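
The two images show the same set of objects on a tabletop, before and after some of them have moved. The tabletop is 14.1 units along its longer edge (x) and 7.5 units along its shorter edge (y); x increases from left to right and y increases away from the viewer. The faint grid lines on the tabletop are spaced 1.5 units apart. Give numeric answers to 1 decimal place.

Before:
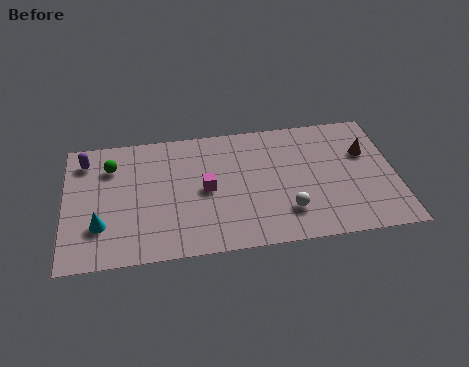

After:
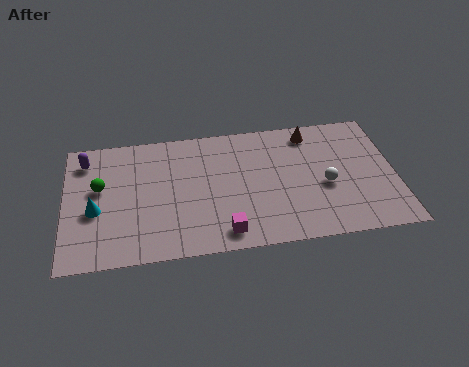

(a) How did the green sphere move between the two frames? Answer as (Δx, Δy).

(-0.5, -1.2)

From the two frames, the green sphere sits at roughly (2.0, 5.6) before and (1.5, 4.4) after.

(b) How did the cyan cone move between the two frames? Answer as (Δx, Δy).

(-0.2, 0.9)

The cyan cone was at about (1.5, 2.2) and moved to about (1.3, 3.1).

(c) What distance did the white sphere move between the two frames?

2.1

The white sphere was near (9.4, 1.9) before and (11.1, 3.2) after, so it travelled √(1.7² + 1.3²) ≈ 2.1 units.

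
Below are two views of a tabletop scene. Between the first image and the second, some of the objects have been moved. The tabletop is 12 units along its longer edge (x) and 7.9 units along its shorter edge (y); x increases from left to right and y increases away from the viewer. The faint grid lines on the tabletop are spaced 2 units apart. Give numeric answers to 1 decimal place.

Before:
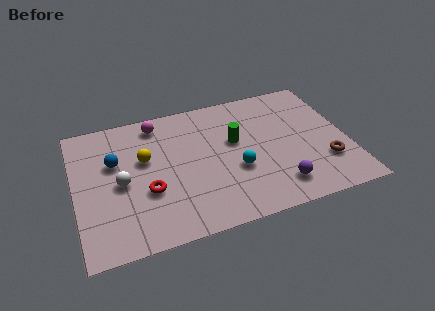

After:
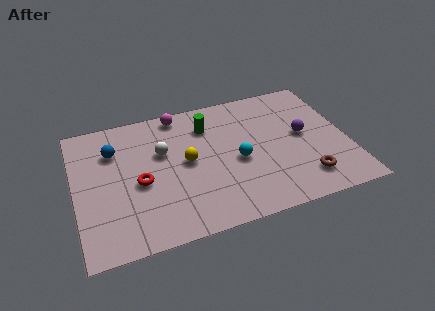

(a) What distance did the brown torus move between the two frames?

1.2

From (10.9, 2.3) to (9.9, 1.6), the brown torus covered √(1.0² + 0.7²) ≈ 1.2 units.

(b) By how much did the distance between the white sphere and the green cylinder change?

-2.9

Before: roughly 5.2 units apart; after: 2.3. That's 2.9 units closer together.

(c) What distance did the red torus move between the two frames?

0.7

From (3.1, 2.9) to (2.8, 3.5), the red torus covered √(0.3² + 0.6²) ≈ 0.7 units.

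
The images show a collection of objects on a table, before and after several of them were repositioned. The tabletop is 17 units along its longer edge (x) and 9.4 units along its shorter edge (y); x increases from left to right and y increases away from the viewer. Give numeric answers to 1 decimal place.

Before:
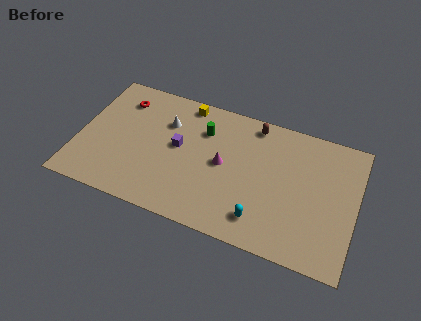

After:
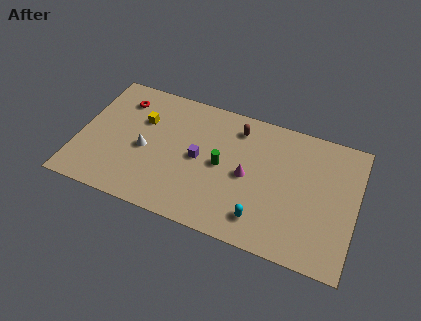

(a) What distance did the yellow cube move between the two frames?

3.3

The yellow cube moved from about (6.2, 8.4) to (3.7, 6.3), a distance of √(2.5² + 2.1²) ≈ 3.3.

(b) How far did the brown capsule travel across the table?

1.2

The brown capsule was near (10.5, 8.3) before and (9.5, 7.7) after, so it travelled √(1.0² + 0.6²) ≈ 1.2 units.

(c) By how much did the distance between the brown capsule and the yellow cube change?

+1.7

Before: roughly 4.3 units apart; after: 6.0. That's 1.7 units further apart.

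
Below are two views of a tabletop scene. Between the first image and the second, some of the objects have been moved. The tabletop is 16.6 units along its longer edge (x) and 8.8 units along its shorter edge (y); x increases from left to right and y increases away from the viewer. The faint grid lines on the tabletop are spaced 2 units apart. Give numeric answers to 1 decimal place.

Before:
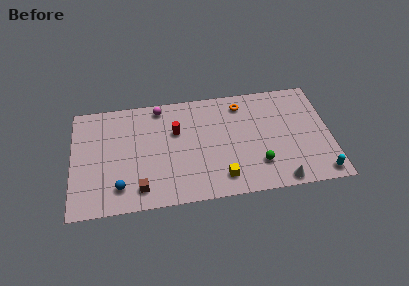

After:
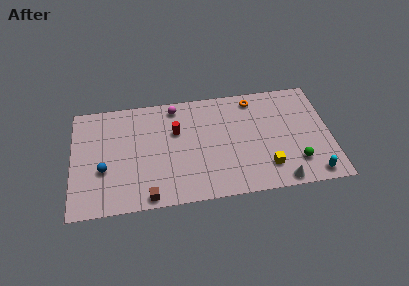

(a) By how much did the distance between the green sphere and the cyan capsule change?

-2.6

Before: roughly 4.1 units apart; after: 1.5. That's 2.6 units closer together.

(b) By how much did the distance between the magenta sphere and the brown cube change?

+0.7

The distance was about 6.5 in the first image and 7.2 in the second, so they moved 0.7 units further apart.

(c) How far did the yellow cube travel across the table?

2.9

The yellow cube was near (9.5, 1.6) before and (12.4, 2.0) after, so it travelled √(2.9² + 0.4²) ≈ 2.9 units.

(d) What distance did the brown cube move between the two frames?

0.9

The brown cube moved from about (4.3, 1.5) to (4.8, 0.8), a distance of √(0.5² + 0.7²) ≈ 0.9.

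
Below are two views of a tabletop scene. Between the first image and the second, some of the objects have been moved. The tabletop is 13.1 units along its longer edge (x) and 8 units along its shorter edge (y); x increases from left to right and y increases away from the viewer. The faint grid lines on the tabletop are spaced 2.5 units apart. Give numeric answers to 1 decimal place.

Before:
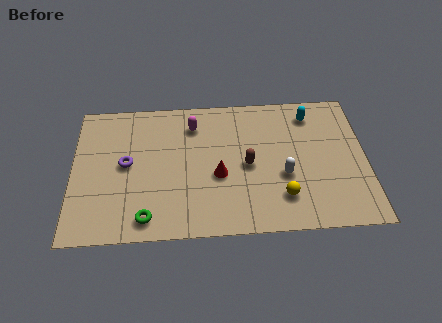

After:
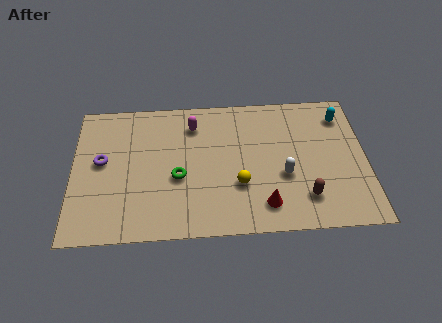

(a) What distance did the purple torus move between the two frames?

1.1

The purple torus moved from about (2.4, 4.2) to (1.3, 4.4), a distance of √(1.1² + 0.2²) ≈ 1.1.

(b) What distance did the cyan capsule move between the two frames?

1.4

From (10.7, 6.6) to (12.1, 6.4), the cyan capsule covered √(1.4² + 0.2²) ≈ 1.4 units.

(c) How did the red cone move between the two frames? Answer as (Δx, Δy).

(2.0, -1.8)

The red cone started near (6.5, 3.3) and ended near (8.5, 1.5).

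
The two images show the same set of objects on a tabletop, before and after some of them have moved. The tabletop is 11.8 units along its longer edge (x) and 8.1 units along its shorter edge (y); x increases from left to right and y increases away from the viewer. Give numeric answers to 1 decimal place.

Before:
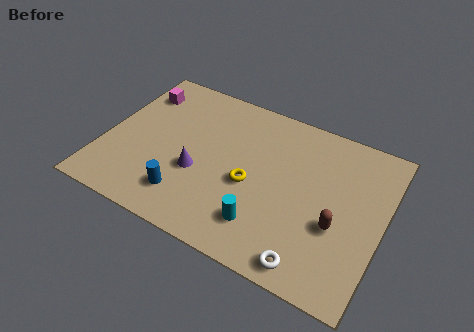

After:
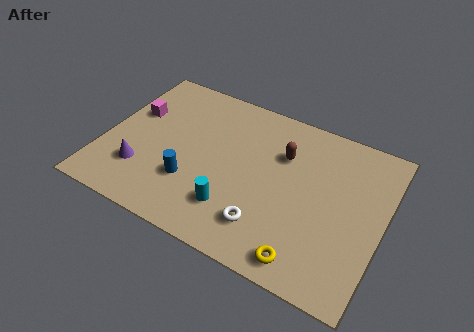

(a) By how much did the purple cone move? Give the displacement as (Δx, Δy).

(-2.3, -0.9)

The purple cone was at about (4.1, 3.1) and moved to about (1.8, 2.2).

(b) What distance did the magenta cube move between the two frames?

1.2

The magenta cube moved from about (1.0, 6.3) to (1.0, 5.1), a distance of √(0.0² + 1.2²) ≈ 1.2.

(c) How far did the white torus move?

2.2

The white torus was near (9.2, 0.9) before and (7.2, 1.8) after, so it travelled √(2.0² + 0.9²) ≈ 2.2 units.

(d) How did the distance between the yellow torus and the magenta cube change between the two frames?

+3.0

They were about 6.0 units apart before and 9.0 after — 3.0 units further apart.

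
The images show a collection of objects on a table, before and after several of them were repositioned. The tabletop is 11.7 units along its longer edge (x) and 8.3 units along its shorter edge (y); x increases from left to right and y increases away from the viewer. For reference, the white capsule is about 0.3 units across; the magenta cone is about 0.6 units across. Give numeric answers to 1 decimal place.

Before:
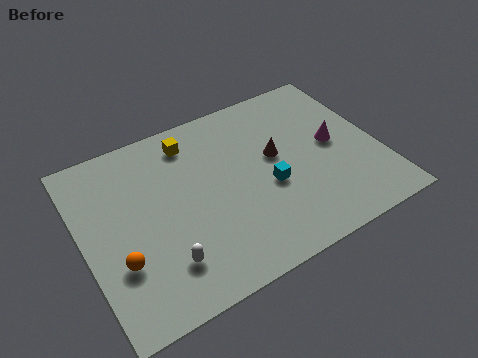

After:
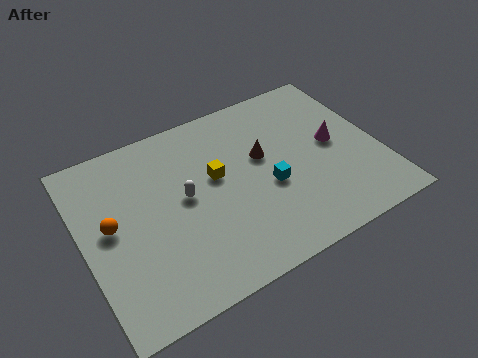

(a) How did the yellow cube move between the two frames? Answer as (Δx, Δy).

(0.7, -2.1)

From the two frames, the yellow cube sits at roughly (4.6, 6.9) before and (5.3, 4.8) after.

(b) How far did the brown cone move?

0.5

The brown cone moved from about (7.7, 4.7) to (7.2, 4.9), a distance of √(0.5² + 0.2²) ≈ 0.5.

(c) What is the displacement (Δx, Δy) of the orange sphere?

(-0.1, 1.7)

From the two frames, the orange sphere sits at roughly (1.2, 2.7) before and (1.1, 4.4) after.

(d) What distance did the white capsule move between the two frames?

2.8

The white capsule was near (2.8, 1.9) before and (4.0, 4.4) after, so it travelled √(1.2² + 2.5²) ≈ 2.8 units.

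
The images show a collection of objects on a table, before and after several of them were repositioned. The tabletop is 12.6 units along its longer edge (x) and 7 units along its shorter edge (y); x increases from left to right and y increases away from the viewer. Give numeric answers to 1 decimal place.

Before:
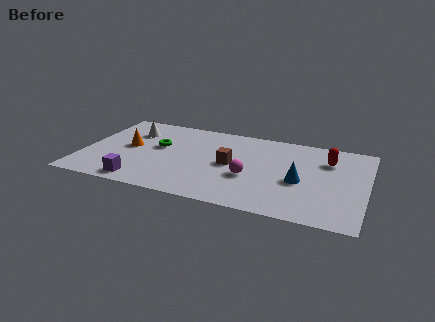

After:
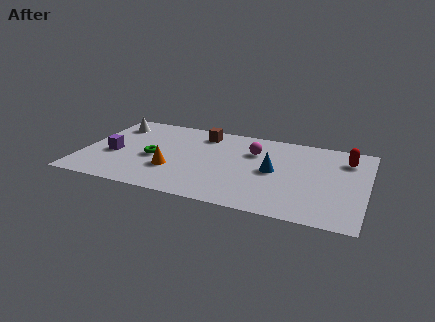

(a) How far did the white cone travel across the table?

1.0

From (2.0, 5.1) to (1.1, 5.5), the white cone covered √(0.9² + 0.4²) ≈ 1.0 units.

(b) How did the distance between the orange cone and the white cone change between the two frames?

+3.0

Before: roughly 1.4 units apart; after: 4.4. That's 3.0 units further apart.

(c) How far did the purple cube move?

2.4

The purple cube moved from about (2.8, 0.9) to (1.4, 2.9), a distance of √(1.4² + 2.0²) ≈ 2.4.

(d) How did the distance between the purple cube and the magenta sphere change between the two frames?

+1.4

They were about 5.0 units apart before and 6.4 after — 1.4 units further apart.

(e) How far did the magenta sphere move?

2.2

From (7.5, 2.7) to (7.5, 4.9), the magenta sphere covered √(0.0² + 2.2²) ≈ 2.2 units.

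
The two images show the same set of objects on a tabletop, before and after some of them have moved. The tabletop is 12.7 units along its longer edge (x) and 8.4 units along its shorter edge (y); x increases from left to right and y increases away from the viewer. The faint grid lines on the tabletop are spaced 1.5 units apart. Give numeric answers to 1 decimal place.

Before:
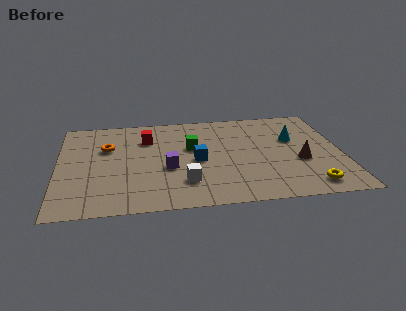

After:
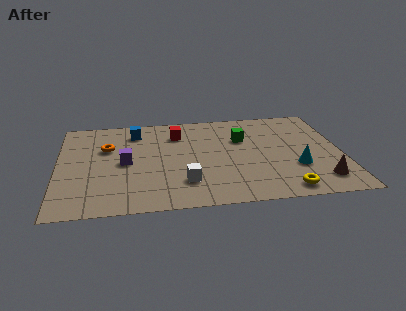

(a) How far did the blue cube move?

4.0

From (6.2, 3.9) to (3.5, 6.8), the blue cube covered √(2.7² + 2.9²) ≈ 4.0 units.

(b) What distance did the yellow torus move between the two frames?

1.1

The yellow torus moved from about (11.1, 1.2) to (10.0, 1.0), a distance of √(1.1² + 0.2²) ≈ 1.1.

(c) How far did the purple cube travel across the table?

2.0

From (4.9, 3.4) to (3.0, 4.1), the purple cube covered √(1.9² + 0.7²) ≈ 2.0 units.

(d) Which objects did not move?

the orange torus and the white cube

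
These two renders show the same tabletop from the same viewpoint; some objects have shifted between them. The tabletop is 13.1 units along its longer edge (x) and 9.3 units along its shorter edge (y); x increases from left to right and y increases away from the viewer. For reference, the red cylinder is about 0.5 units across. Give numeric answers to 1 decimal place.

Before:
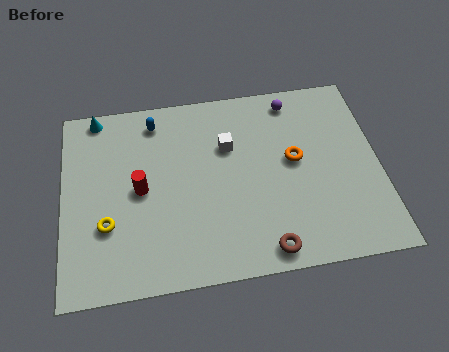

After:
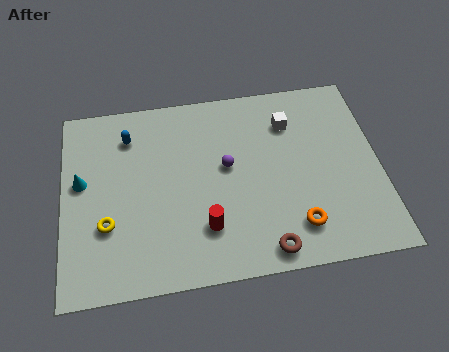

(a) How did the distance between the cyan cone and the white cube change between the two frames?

+3.0

They were about 5.9 units apart before and 8.9 after — 3.0 units further apart.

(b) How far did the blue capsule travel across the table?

1.3

From (3.9, 7.9) to (2.8, 7.3), the blue capsule covered √(1.1² + 0.6²) ≈ 1.3 units.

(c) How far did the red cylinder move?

3.4

The red cylinder moved from about (3.2, 4.6) to (5.8, 2.4), a distance of √(2.6² + 2.2²) ≈ 3.4.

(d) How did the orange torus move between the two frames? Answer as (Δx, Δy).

(-0.1, -3.2)

The orange torus started near (9.6, 5.1) and ended near (9.5, 1.9).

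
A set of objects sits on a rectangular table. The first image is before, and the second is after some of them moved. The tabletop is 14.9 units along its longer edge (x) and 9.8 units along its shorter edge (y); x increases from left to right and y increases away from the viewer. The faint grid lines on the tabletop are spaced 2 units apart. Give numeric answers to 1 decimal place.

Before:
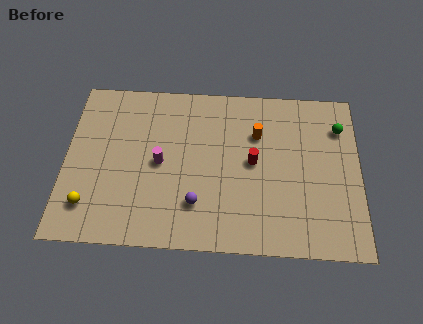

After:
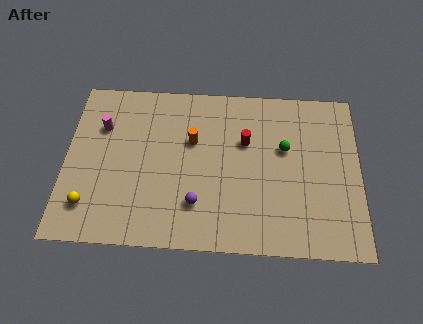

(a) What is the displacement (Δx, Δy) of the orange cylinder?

(-3.3, -0.6)

The orange cylinder was at about (9.7, 6.8) and moved to about (6.4, 6.2).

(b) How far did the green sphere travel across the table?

3.1

From (13.9, 7.4) to (11.1, 6.0), the green sphere covered √(2.8² + 1.4²) ≈ 3.1 units.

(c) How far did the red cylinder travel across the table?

1.3

The red cylinder moved from about (9.5, 5.1) to (9.1, 6.3), a distance of √(0.4² + 1.2²) ≈ 1.3.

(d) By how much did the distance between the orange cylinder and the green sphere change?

+0.5

Before: roughly 4.2 units apart; after: 4.7. That's 0.5 units further apart.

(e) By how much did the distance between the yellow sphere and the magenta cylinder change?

+0.3

The distance was about 4.4 in the first image and 4.7 in the second, so they moved 0.3 units further apart.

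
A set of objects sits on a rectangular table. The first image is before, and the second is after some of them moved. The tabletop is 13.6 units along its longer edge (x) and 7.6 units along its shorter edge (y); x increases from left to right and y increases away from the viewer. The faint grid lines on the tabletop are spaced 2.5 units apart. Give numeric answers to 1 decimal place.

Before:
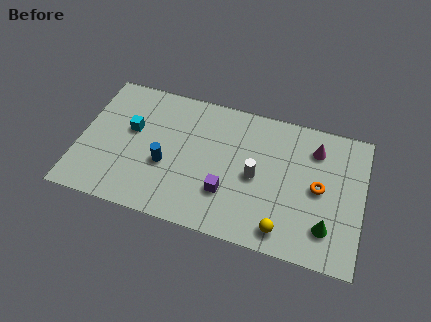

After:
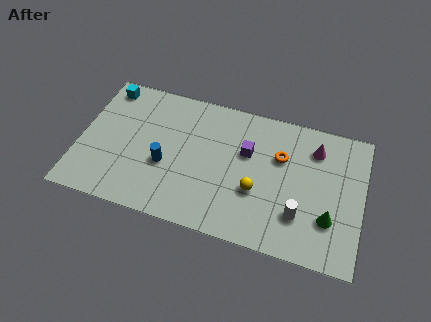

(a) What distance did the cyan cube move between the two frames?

2.5

The cyan cube was near (2.4, 4.5) before and (1.0, 6.6) after, so it travelled √(1.4² + 2.1²) ≈ 2.5 units.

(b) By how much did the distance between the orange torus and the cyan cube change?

-0.4

Before: roughly 9.1 units apart; after: 8.7. That's 0.4 units closer together.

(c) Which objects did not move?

the blue cylinder and the magenta cone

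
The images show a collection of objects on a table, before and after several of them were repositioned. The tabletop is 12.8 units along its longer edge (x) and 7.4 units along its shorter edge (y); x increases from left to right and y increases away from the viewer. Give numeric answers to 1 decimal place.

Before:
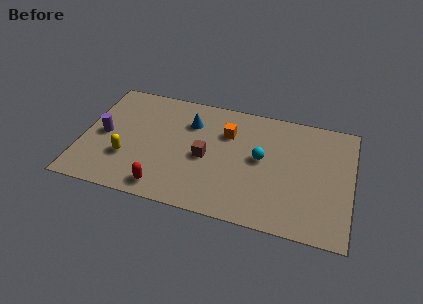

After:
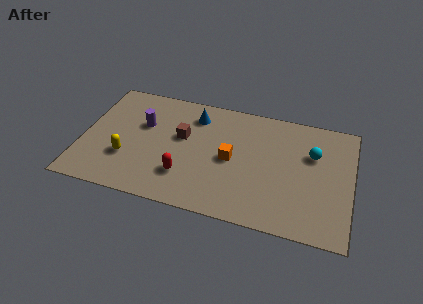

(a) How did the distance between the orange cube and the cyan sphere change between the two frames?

+1.9

They were about 2.1 units apart before and 4.0 after — 1.9 units further apart.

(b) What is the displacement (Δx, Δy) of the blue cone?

(0.2, 0.5)

The blue cone started near (5.0, 5.4) and ended near (5.2, 5.9).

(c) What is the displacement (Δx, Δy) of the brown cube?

(-1.2, 1.0)

From the two frames, the brown cube sits at roughly (5.9, 3.4) before and (4.7, 4.4) after.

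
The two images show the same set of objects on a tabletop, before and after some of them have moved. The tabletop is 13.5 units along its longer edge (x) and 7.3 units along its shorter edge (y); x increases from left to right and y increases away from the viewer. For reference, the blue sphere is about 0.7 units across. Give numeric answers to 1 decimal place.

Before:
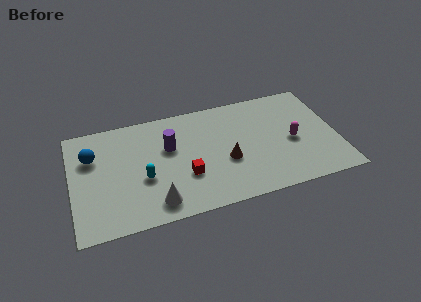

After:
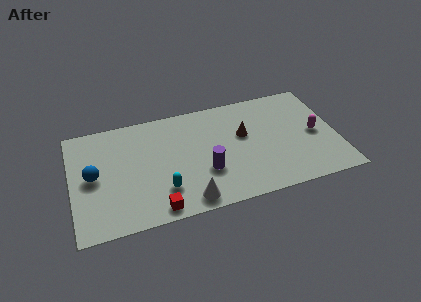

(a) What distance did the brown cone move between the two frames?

1.8

From (7.8, 2.9) to (8.8, 4.4), the brown cone covered √(1.0² + 1.5²) ≈ 1.8 units.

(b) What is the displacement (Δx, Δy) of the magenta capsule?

(1.2, 0.2)

The magenta capsule was at about (11.2, 3.3) and moved to about (12.4, 3.5).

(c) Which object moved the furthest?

the purple cylinder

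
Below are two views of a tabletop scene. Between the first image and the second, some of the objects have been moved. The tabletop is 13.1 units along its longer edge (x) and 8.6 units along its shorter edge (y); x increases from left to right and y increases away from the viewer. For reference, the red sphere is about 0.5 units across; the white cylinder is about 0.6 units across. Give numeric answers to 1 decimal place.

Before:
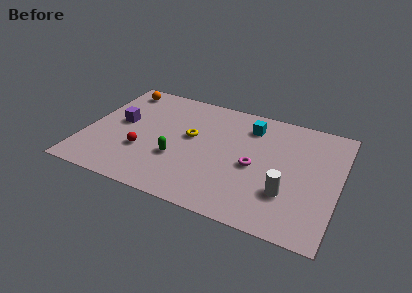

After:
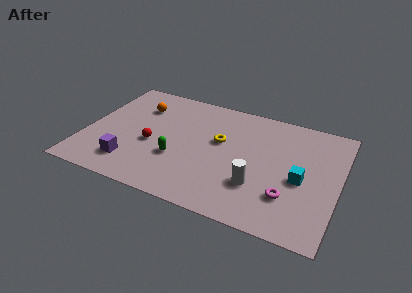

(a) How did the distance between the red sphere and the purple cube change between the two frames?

-0.3

They were about 2.3 units apart before and 2.0 after — 0.3 units closer together.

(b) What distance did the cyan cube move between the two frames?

4.2

The cyan cube was near (8.3, 6.8) before and (11.2, 3.8) after, so it travelled √(2.9² + 3.0²) ≈ 4.2 units.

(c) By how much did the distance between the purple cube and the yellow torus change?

+1.7

Before: roughly 3.7 units apart; after: 5.4. That's 1.7 units further apart.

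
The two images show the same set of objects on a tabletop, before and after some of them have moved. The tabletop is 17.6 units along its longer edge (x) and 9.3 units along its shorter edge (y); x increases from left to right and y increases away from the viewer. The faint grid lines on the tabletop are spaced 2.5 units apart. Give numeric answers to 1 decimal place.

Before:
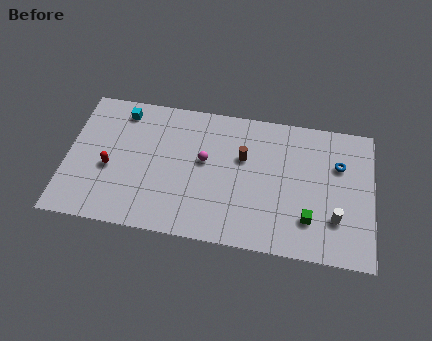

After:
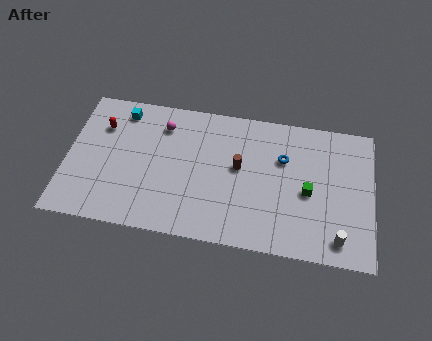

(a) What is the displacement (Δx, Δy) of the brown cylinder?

(-0.2, -0.7)

The brown cylinder was at about (10.1, 5.9) and moved to about (9.9, 5.2).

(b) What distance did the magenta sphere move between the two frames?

3.2

The magenta sphere moved from about (7.9, 5.3) to (5.4, 7.3), a distance of √(2.5² + 2.0²) ≈ 3.2.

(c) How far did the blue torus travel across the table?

3.2

The blue torus moved from about (15.6, 6.3) to (12.4, 6.2), a distance of √(3.2² + 0.1²) ≈ 3.2.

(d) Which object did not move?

the cyan cube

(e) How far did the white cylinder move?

1.3

The white cylinder was near (15.5, 2.7) before and (15.7, 1.4) after, so it travelled √(0.2² + 1.3²) ≈ 1.3 units.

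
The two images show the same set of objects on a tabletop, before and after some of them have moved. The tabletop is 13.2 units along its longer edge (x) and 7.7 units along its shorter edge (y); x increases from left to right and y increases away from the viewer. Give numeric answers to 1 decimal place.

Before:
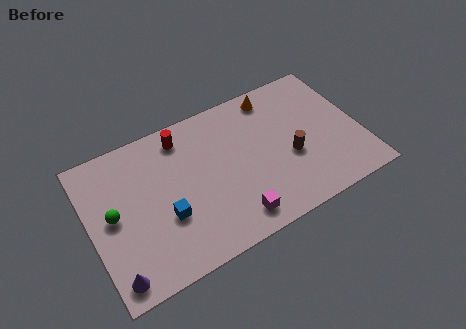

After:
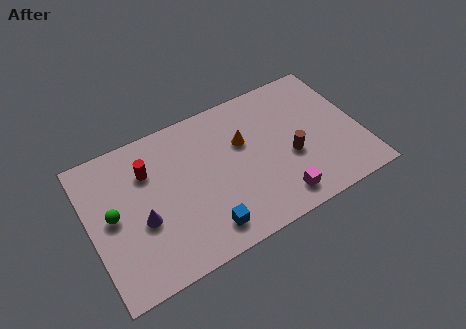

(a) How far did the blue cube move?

2.3

The blue cube moved from about (3.5, 2.8) to (5.2, 1.3), a distance of √(1.7² + 1.5²) ≈ 2.3.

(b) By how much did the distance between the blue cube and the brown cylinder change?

-1.4

They were about 6.2 units apart before and 4.8 after — 1.4 units closer together.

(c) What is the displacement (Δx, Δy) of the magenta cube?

(2.2, 0.0)

The magenta cube started near (6.6, 1.2) and ended near (8.8, 1.2).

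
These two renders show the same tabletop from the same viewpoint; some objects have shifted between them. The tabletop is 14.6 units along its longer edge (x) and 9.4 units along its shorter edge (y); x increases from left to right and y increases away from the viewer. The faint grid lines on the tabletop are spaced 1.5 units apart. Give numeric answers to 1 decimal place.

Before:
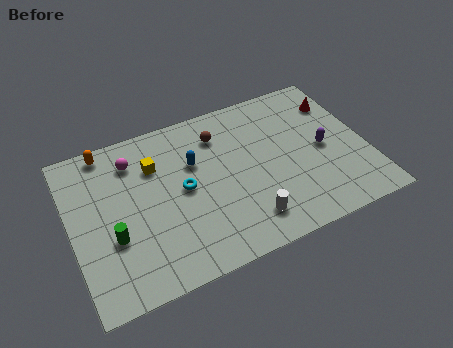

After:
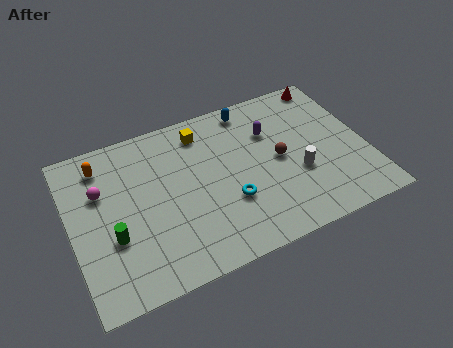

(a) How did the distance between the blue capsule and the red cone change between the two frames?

-3.4

They were about 7.5 units apart before and 4.1 after — 3.4 units closer together.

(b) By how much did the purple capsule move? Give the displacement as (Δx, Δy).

(-2.4, 2.0)

The purple capsule started near (12.5, 4.5) and ended near (10.1, 6.5).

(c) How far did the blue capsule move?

3.8

From (6.2, 6.1) to (9.3, 8.3), the blue capsule covered √(3.1² + 2.2²) ≈ 3.8 units.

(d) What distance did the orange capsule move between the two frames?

0.9

The orange capsule was near (2.1, 8.5) before and (1.8, 7.7) after, so it travelled √(0.3² + 0.8²) ≈ 0.9 units.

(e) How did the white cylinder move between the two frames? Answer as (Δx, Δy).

(2.8, 1.7)

The white cylinder was at about (8.3, 1.8) and moved to about (11.1, 3.5).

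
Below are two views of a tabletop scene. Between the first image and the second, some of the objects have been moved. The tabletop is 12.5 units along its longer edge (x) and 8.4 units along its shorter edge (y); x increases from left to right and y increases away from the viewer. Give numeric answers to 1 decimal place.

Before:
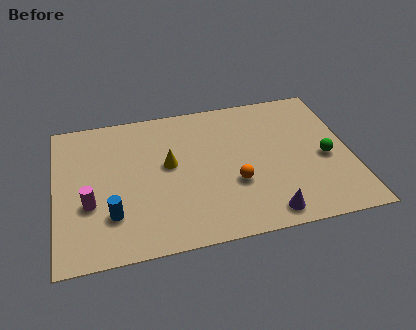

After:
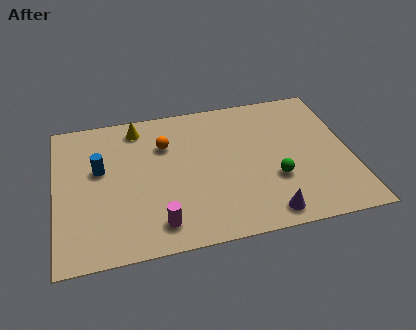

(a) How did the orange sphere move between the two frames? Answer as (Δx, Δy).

(-2.8, 2.9)

The orange sphere was at about (7.5, 3.0) and moved to about (4.7, 5.9).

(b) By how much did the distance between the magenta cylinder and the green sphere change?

-4.8

Before: roughly 10.0 units apart; after: 5.2. That's 4.8 units closer together.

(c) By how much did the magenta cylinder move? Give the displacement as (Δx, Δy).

(2.8, -1.7)

From the two frames, the magenta cylinder sits at roughly (1.4, 3.1) before and (4.2, 1.4) after.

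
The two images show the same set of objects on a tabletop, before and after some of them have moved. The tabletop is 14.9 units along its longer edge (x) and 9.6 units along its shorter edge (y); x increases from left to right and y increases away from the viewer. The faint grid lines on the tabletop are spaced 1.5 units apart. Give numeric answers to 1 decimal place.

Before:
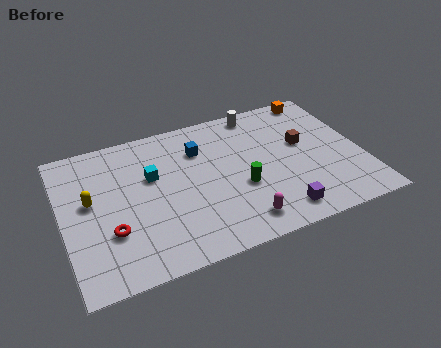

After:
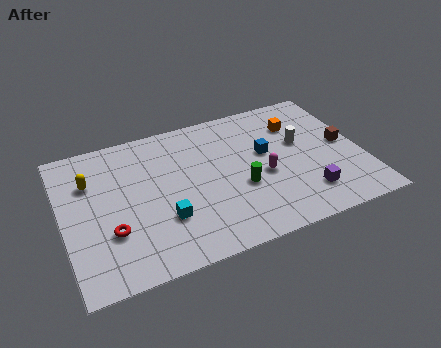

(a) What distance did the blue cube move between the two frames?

3.5

From (7.0, 7.0) to (10.2, 5.6), the blue cube covered √(3.2² + 1.4²) ≈ 3.5 units.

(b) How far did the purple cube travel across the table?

1.7

The purple cube moved from about (10.3, 1.4) to (11.8, 2.1), a distance of √(1.5² + 0.7²) ≈ 1.7.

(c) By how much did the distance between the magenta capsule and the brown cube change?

-1.2

They were about 5.5 units apart before and 4.3 after — 1.2 units closer together.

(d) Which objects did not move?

the red torus and the green cylinder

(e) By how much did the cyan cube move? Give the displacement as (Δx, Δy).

(0.3, -3.0)

From the two frames, the cyan cube sits at roughly (4.5, 6.0) before and (4.8, 3.0) after.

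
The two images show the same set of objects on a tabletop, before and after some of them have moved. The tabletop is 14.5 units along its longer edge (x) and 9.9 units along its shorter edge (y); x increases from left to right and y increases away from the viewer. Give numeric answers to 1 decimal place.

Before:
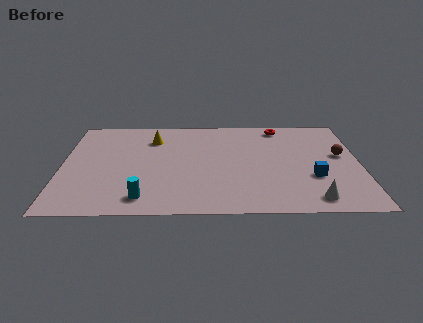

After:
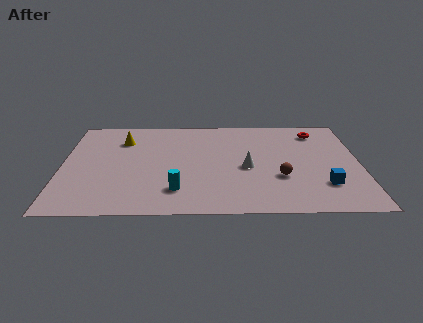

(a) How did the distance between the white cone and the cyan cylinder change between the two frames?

-4.1

They were about 8.1 units apart before and 4.0 after — 4.1 units closer together.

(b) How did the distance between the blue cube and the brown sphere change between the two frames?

-0.4

The distance was about 2.6 in the first image and 2.2 in the second, so they moved 0.4 units closer together.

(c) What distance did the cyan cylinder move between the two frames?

1.7

From (4.0, 1.5) to (5.6, 2.2), the cyan cylinder covered √(1.6² + 0.7²) ≈ 1.7 units.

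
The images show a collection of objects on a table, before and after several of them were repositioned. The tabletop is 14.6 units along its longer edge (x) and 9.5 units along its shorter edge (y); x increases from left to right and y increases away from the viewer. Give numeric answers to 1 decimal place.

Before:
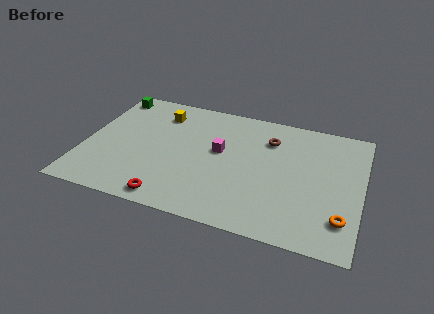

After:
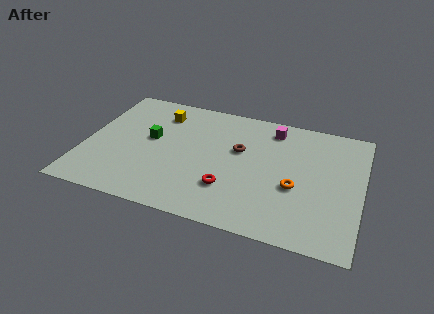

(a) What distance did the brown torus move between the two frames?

2.0

From (9.6, 7.1) to (8.1, 5.8), the brown torus covered √(1.5² + 1.3²) ≈ 2.0 units.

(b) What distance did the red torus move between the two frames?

3.4

The red torus was near (4.9, 1.0) before and (7.8, 2.7) after, so it travelled √(2.9² + 1.7²) ≈ 3.4 units.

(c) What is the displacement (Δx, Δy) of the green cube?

(2.5, -3.0)

The green cube started near (0.9, 8.3) and ended near (3.4, 5.3).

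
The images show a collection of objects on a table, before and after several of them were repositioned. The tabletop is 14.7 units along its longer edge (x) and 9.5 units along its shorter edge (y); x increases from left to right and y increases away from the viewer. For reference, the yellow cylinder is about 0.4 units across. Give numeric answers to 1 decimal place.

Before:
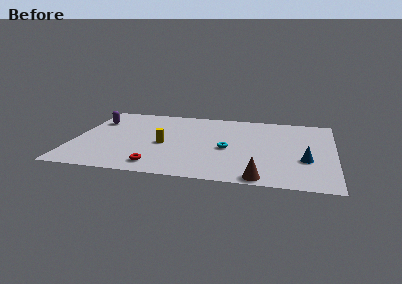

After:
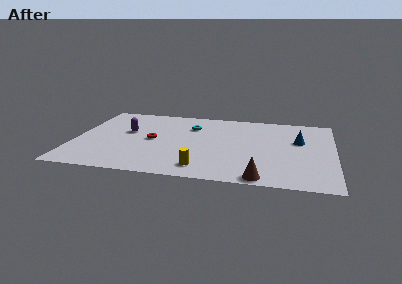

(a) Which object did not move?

the brown cone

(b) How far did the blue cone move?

2.5

The blue cone moved from about (13.1, 3.4) to (12.7, 5.9), a distance of √(0.4² + 2.5²) ≈ 2.5.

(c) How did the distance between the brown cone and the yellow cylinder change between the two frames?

-3.2

Before: roughly 6.6 units apart; after: 3.4. That's 3.2 units closer together.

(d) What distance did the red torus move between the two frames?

3.3

The red torus was near (4.9, 1.4) before and (4.4, 4.7) after, so it travelled √(0.5² + 3.3²) ≈ 3.3 units.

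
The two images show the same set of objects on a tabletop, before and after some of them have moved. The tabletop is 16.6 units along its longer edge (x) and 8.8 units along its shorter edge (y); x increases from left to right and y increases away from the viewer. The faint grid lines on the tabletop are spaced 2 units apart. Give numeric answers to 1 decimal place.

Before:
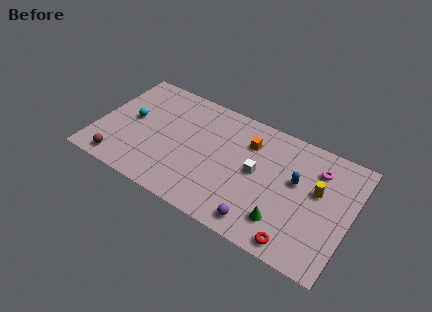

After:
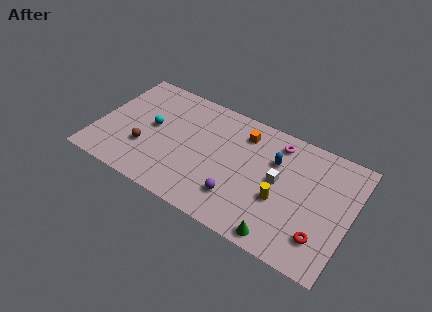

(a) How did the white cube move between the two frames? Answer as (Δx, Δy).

(1.4, 0.1)

From the two frames, the white cube sits at roughly (10.5, 4.6) before and (11.9, 4.7) after.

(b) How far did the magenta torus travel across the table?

2.8

The magenta torus moved from about (14.2, 6.7) to (11.5, 7.4), a distance of √(2.7² + 0.7²) ≈ 2.8.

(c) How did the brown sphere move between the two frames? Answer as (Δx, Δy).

(1.4, 1.8)

The brown sphere started near (1.9, 1.1) and ended near (3.3, 2.9).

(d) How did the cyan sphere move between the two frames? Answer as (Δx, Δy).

(1.4, 0.0)

The cyan sphere was at about (2.1, 4.7) and moved to about (3.5, 4.7).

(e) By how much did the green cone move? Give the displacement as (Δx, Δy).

(0.0, -1.1)

The green cone started near (12.6, 2.0) and ended near (12.6, 0.9).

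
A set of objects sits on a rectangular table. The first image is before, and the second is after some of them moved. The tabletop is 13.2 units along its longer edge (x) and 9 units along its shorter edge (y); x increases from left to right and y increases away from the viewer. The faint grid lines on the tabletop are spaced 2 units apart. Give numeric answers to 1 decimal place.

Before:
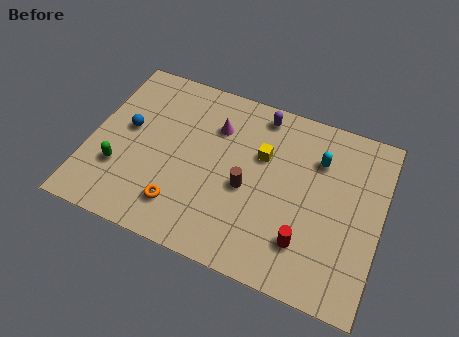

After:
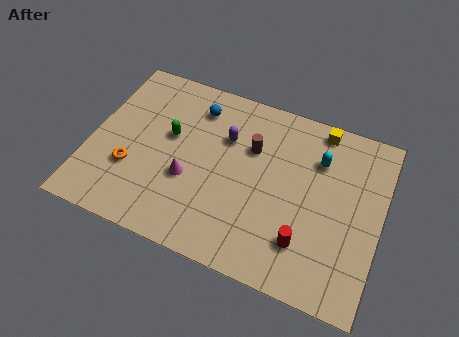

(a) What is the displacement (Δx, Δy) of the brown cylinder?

(0.0, 2.1)

The brown cylinder started near (7.2, 3.9) and ended near (7.2, 6.0).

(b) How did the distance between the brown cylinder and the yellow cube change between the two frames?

+1.6

The distance was about 2.0 in the first image and 3.6 in the second, so they moved 1.6 units further apart.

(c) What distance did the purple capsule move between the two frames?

2.3

The purple capsule was near (7.4, 7.9) before and (6.0, 6.1) after, so it travelled √(1.4² + 1.8²) ≈ 2.3 units.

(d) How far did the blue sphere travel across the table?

3.6

From (1.6, 5.0) to (4.5, 7.2), the blue sphere covered √(2.9² + 2.2²) ≈ 3.6 units.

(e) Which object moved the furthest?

the blue sphere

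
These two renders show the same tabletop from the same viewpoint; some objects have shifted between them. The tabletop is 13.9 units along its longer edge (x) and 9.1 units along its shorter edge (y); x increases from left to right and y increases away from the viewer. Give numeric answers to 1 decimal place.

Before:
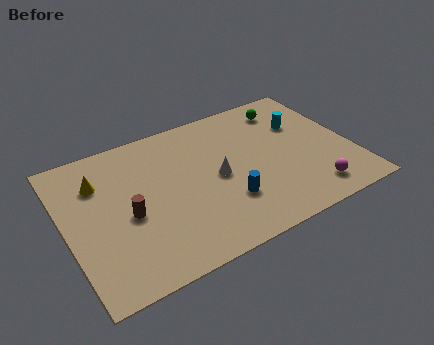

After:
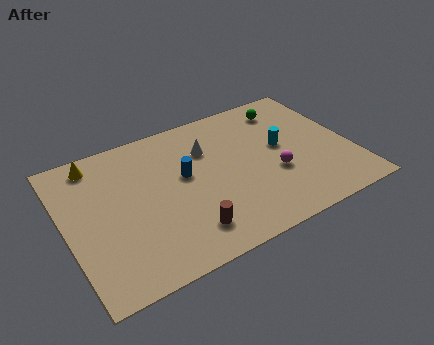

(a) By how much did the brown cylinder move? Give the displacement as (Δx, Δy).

(2.5, -2.2)

The brown cylinder started near (2.9, 4.0) and ended near (5.4, 1.8).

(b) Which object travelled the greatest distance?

the brown cylinder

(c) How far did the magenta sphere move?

2.4

The magenta sphere was near (11.5, 1.5) before and (10.0, 3.4) after, so it travelled √(1.5² + 1.9²) ≈ 2.4 units.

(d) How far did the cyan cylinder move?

1.6

The cyan cylinder moved from about (11.8, 6.1) to (10.6, 5.0), a distance of √(1.2² + 1.1²) ≈ 1.6.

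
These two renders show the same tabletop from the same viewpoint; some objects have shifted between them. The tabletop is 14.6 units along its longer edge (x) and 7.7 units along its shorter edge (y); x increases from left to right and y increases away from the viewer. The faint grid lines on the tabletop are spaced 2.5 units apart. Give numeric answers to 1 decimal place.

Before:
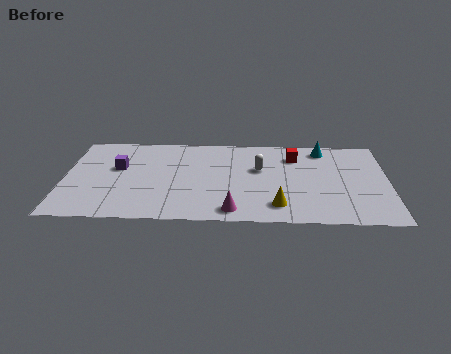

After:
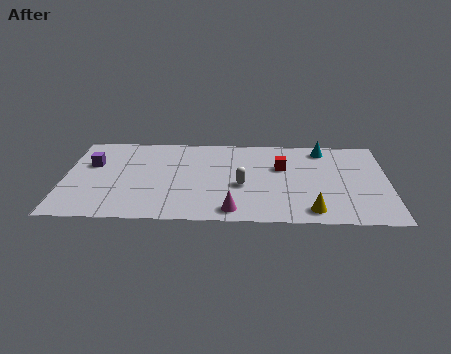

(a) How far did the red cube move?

1.2

The red cube moved from about (10.4, 5.9) to (9.8, 4.9), a distance of √(0.6² + 1.0²) ≈ 1.2.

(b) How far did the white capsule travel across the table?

1.7

From (8.8, 4.7) to (8.0, 3.2), the white capsule covered √(0.8² + 1.5²) ≈ 1.7 units.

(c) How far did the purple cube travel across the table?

1.2

The purple cube moved from about (2.4, 4.6) to (1.2, 4.9), a distance of √(1.2² + 0.3²) ≈ 1.2.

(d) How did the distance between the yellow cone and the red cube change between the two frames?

-0.5

They were about 4.5 units apart before and 4.0 after — 0.5 units closer together.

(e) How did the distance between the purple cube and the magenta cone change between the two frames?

+1.2

Before: roughly 6.3 units apart; after: 7.5. That's 1.2 units further apart.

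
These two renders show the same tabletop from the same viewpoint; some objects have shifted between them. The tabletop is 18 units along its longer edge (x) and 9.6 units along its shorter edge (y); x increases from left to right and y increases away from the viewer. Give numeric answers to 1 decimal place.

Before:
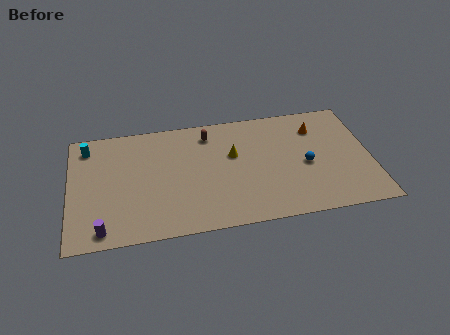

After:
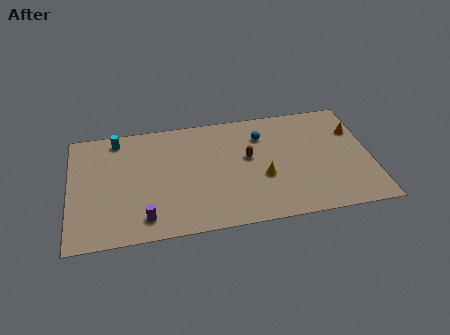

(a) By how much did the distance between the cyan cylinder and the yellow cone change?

+0.9

Before: roughly 8.9 units apart; after: 9.8. That's 0.9 units further apart.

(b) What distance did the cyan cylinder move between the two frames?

1.8

From (1.1, 8.0) to (2.9, 8.4), the cyan cylinder covered √(1.8² + 0.4²) ≈ 1.8 units.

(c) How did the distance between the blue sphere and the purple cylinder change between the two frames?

-3.5

The distance was about 12.6 in the first image and 9.1 in the second, so they moved 3.5 units closer together.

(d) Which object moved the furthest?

the blue sphere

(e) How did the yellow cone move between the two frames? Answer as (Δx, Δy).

(1.7, -2.2)

From the two frames, the yellow cone sits at roughly (9.8, 5.9) before and (11.5, 3.7) after.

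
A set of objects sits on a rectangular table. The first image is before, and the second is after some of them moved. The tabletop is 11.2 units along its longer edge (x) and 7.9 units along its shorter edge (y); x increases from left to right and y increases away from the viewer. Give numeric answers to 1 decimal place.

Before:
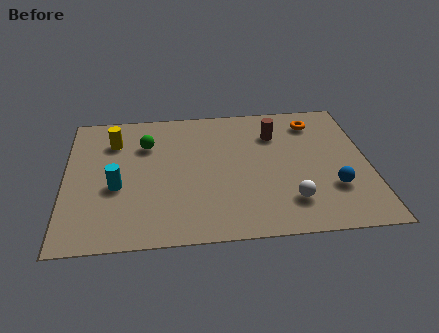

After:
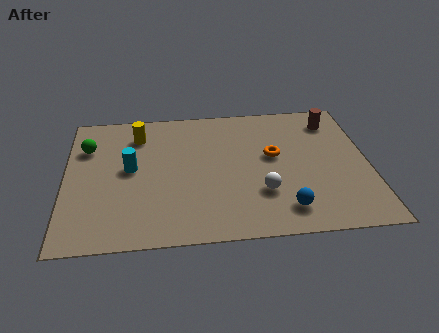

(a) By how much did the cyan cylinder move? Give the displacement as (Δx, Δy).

(0.5, 1.0)

The cyan cylinder started near (1.9, 3.2) and ended near (2.4, 4.2).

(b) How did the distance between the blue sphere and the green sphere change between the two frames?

+0.8

They were about 7.5 units apart before and 8.3 after — 0.8 units further apart.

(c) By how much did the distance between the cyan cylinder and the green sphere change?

-0.5

They were about 2.6 units apart before and 2.1 after — 0.5 units closer together.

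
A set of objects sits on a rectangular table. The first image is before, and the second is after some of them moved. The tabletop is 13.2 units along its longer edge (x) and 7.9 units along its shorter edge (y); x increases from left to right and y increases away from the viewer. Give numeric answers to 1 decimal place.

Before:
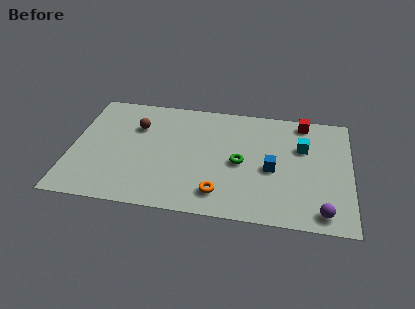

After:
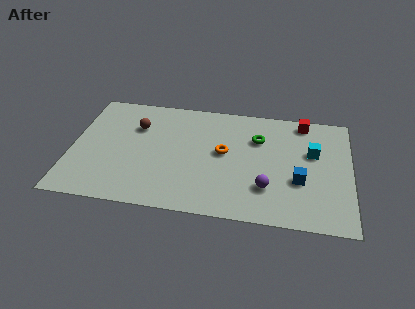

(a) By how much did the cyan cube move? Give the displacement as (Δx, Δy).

(0.5, -0.3)

From the two frames, the cyan cube sits at roughly (10.9, 5.2) before and (11.4, 4.9) after.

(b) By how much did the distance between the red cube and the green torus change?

-1.8

They were about 4.4 units apart before and 2.6 after — 1.8 units closer together.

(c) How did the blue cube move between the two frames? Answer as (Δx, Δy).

(1.3, -0.6)

From the two frames, the blue cube sits at roughly (9.5, 3.5) before and (10.8, 2.9) after.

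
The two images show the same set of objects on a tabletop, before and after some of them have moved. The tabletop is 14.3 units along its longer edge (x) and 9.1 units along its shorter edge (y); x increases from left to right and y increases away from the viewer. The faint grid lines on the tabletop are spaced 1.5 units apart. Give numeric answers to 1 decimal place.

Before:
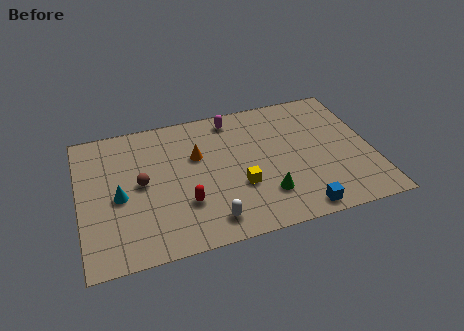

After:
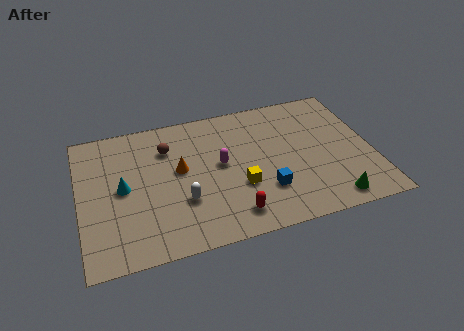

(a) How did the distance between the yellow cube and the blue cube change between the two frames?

-2.2

The distance was about 3.5 in the first image and 1.3 in the second, so they moved 2.2 units closer together.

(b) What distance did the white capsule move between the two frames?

2.0

From (6.1, 1.4) to (4.9, 3.0), the white capsule covered √(1.2² + 1.6²) ≈ 2.0 units.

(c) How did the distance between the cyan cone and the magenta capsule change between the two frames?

-2.1

They were about 6.9 units apart before and 4.8 after — 2.1 units closer together.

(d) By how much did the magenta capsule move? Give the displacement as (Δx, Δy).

(-0.8, -3.0)

From the two frames, the magenta capsule sits at roughly (7.7, 7.9) before and (6.9, 4.9) after.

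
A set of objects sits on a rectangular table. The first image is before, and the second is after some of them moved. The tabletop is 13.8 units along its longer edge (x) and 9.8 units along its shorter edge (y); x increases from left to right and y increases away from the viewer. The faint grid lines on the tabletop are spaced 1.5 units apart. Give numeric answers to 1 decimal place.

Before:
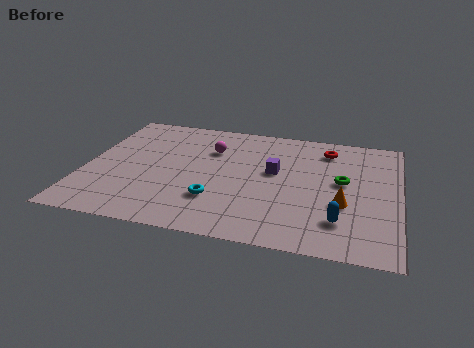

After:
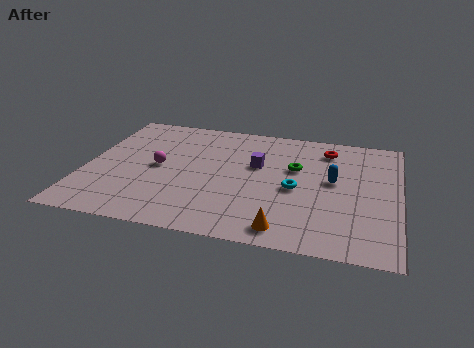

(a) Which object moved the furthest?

the cyan torus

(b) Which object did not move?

the red torus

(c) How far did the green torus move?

2.2

From (11.3, 5.4) to (9.2, 6.1), the green torus covered √(2.1² + 0.7²) ≈ 2.2 units.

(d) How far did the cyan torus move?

3.8

The cyan torus moved from about (5.9, 2.8) to (9.3, 4.4), a distance of √(3.4² + 1.6²) ≈ 3.8.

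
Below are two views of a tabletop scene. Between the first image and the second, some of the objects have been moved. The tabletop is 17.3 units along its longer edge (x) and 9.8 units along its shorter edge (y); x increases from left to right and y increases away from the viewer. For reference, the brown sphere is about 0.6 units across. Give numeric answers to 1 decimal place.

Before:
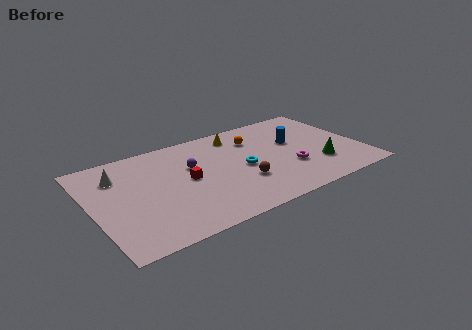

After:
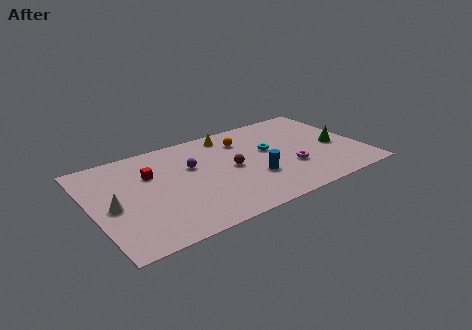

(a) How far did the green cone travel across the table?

2.1

From (14.3, 2.8) to (15.7, 4.3), the green cone covered √(1.4² + 1.5²) ≈ 2.1 units.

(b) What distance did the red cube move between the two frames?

2.6

From (6.0, 5.0) to (3.9, 6.6), the red cube covered √(2.1² + 1.6²) ≈ 2.6 units.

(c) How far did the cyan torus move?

2.2

From (9.6, 4.6) to (11.5, 5.7), the cyan torus covered √(1.9² + 1.1²) ≈ 2.2 units.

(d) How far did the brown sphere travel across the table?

1.7

The brown sphere was near (9.3, 3.2) before and (8.9, 4.9) after, so it travelled √(0.4² + 1.7²) ≈ 1.7 units.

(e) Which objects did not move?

the magenta torus and the purple sphere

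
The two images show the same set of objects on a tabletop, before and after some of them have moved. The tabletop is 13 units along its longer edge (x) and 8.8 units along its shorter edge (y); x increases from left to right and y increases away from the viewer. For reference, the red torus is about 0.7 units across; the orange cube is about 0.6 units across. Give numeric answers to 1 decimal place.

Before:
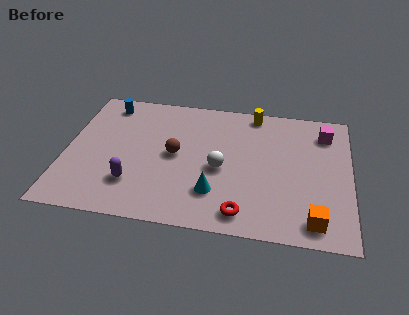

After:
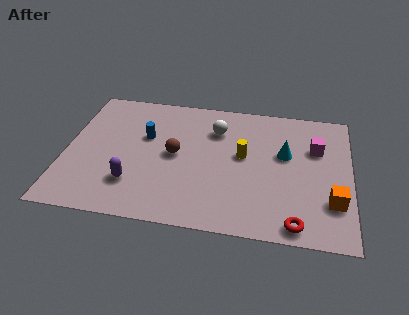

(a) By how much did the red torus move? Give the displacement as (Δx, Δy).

(2.4, -0.3)

From the two frames, the red torus sits at roughly (8.2, 1.2) before and (10.6, 0.9) after.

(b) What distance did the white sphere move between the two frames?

2.6

The white sphere was near (7.1, 3.9) before and (6.8, 6.5) after, so it travelled √(0.3² + 2.6²) ≈ 2.6 units.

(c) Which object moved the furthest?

the cyan cone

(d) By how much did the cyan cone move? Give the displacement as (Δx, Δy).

(3.1, 3.0)

The cyan cone started near (6.9, 2.3) and ended near (10.0, 5.3).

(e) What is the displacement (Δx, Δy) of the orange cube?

(0.8, 1.3)

From the two frames, the orange cube sits at roughly (11.4, 1.2) before and (12.2, 2.5) after.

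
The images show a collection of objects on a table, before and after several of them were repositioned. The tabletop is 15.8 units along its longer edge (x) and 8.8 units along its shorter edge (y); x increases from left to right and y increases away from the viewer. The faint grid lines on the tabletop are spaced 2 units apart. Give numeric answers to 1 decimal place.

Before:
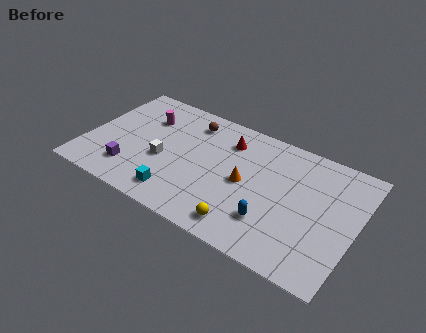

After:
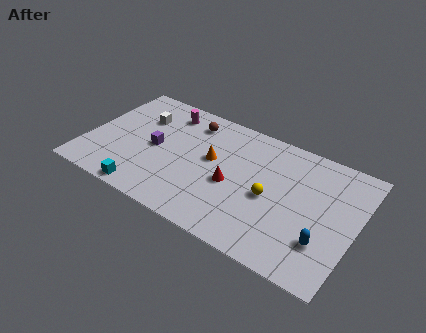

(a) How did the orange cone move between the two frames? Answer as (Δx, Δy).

(-2.1, 0.7)

The orange cone started near (9.4, 4.3) and ended near (7.3, 5.0).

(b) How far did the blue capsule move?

3.0

The blue capsule was near (11.2, 2.4) before and (14.2, 2.5) after, so it travelled √(3.0² + 0.1²) ≈ 3.0 units.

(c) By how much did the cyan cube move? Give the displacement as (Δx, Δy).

(-1.8, -0.7)

The cyan cube started near (5.8, 1.5) and ended near (4.0, 0.8).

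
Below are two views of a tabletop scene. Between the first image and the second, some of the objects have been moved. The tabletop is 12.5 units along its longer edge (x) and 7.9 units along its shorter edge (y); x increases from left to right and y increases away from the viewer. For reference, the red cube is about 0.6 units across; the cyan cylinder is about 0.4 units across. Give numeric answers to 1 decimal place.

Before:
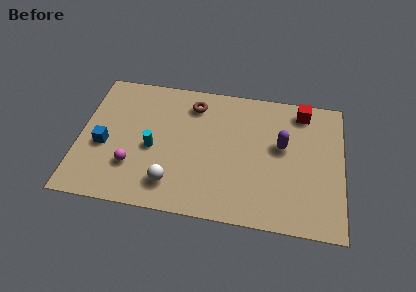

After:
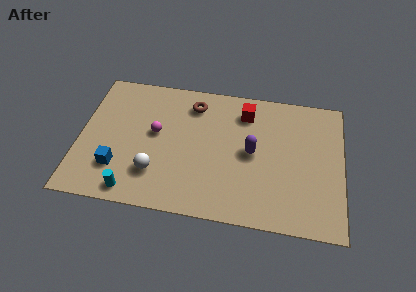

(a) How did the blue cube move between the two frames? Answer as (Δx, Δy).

(0.7, -1.2)

The blue cube was at about (1.2, 3.3) and moved to about (1.9, 2.1).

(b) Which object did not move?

the brown torus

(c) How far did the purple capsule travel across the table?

1.5

The purple capsule moved from about (9.6, 4.6) to (8.2, 4.0), a distance of √(1.4² + 0.6²) ≈ 1.5.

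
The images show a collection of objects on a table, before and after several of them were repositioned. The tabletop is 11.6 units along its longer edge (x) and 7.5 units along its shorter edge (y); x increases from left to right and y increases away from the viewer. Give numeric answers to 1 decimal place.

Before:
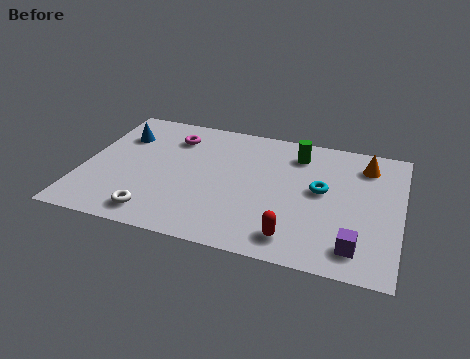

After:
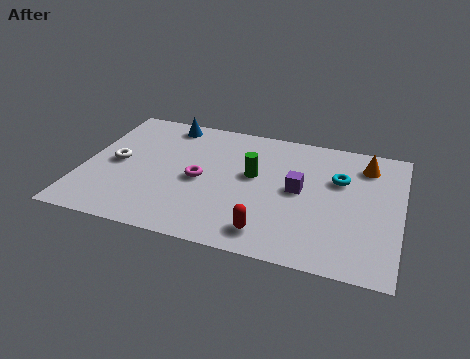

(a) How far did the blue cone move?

2.0

The blue cone was near (1.2, 5.4) before and (2.8, 6.6) after, so it travelled √(1.6² + 1.2²) ≈ 2.0 units.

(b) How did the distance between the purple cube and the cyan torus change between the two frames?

-1.4

The distance was about 3.1 in the first image and 1.7 in the second, so they moved 1.4 units closer together.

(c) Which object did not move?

the orange cone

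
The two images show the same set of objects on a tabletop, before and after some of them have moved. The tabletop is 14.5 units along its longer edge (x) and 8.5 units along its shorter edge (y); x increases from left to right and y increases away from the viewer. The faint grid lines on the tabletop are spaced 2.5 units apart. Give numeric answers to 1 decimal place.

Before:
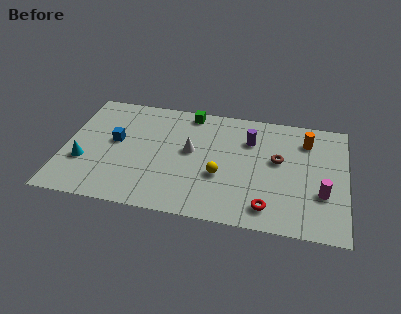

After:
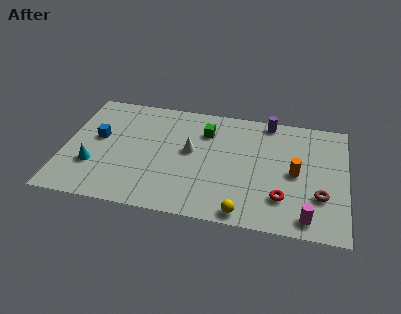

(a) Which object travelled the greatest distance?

the brown torus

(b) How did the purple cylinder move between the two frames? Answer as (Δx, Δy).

(0.9, 1.6)

From the two frames, the purple cylinder sits at roughly (9.5, 6.1) before and (10.4, 7.7) after.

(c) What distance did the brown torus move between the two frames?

3.1

From (11.0, 4.9) to (13.2, 2.7), the brown torus covered √(2.2² + 2.2²) ≈ 3.1 units.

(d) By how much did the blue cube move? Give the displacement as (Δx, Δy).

(-0.9, 0.1)

The blue cube started near (2.6, 4.7) and ended near (1.7, 4.8).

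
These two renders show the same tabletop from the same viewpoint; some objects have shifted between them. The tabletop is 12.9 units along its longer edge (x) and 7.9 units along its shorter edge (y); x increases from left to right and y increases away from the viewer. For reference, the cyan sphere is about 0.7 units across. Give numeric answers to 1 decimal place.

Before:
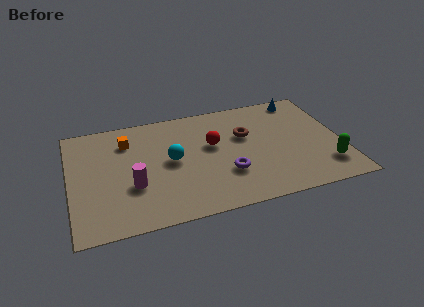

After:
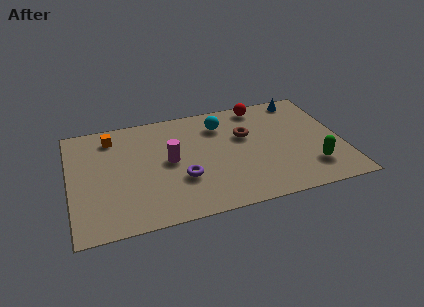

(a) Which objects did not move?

the brown torus and the blue cone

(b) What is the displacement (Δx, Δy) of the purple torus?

(-2.1, 0.2)

The purple torus started near (7.3, 2.5) and ended near (5.2, 2.7).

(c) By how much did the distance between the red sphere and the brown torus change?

+0.6

Before: roughly 1.6 units apart; after: 2.2. That's 0.6 units further apart.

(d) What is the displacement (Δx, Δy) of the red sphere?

(2.5, 2.3)

From the two frames, the red sphere sits at roughly (6.8, 4.7) before and (9.3, 7.0) after.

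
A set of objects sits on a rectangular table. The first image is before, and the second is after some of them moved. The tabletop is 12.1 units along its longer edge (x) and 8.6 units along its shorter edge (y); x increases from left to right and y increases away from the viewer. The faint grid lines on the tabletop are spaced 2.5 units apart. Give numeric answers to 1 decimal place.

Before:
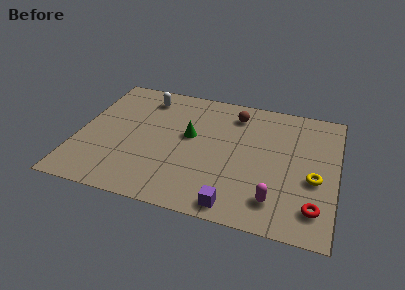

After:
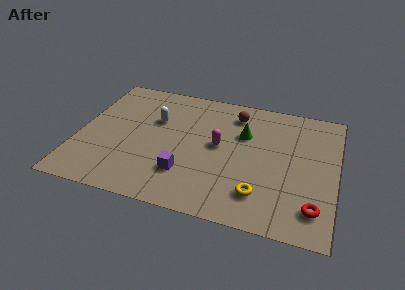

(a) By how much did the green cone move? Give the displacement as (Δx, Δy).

(2.5, 0.8)

The green cone was at about (5.2, 4.9) and moved to about (7.7, 5.7).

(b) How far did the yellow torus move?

2.9

The yellow torus was near (11.1, 3.5) before and (8.7, 1.9) after, so it travelled √(2.4² + 1.6²) ≈ 2.9 units.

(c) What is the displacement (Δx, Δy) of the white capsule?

(0.6, -1.5)

The white capsule started near (2.9, 7.1) and ended near (3.5, 5.6).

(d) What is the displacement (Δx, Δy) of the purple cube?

(-2.4, 1.4)

From the two frames, the purple cube sits at roughly (7.6, 0.9) before and (5.2, 2.3) after.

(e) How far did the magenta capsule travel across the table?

4.0

From (9.4, 1.7) to (6.6, 4.6), the magenta capsule covered √(2.8² + 2.9²) ≈ 4.0 units.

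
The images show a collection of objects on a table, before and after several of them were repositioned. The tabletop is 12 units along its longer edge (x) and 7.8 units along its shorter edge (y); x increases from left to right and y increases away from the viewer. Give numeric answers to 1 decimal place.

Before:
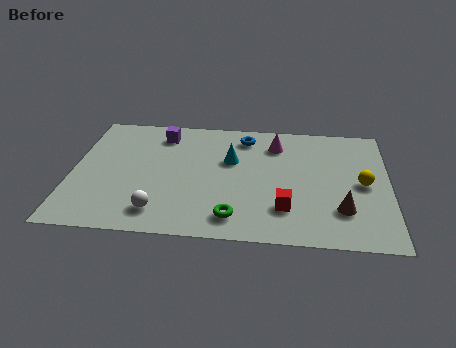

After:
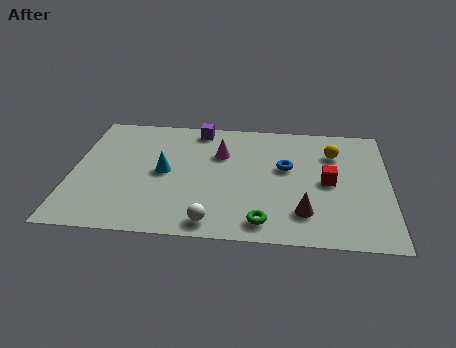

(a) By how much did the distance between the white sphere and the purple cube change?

+1.0

They were about 5.0 units apart before and 6.0 after — 1.0 units further apart.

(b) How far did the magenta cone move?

2.2

The magenta cone was near (7.7, 6.1) before and (5.6, 5.3) after, so it travelled √(2.1² + 0.8²) ≈ 2.2 units.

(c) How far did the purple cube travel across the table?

1.5

The purple cube was near (3.3, 6.4) before and (4.7, 6.9) after, so it travelled √(1.4² + 0.5²) ≈ 1.5 units.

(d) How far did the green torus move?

1.1

The green torus moved from about (6.2, 1.3) to (7.3, 1.1), a distance of √(1.1² + 0.2²) ≈ 1.1.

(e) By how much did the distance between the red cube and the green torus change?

+1.6

Before: roughly 2.0 units apart; after: 3.6. That's 1.6 units further apart.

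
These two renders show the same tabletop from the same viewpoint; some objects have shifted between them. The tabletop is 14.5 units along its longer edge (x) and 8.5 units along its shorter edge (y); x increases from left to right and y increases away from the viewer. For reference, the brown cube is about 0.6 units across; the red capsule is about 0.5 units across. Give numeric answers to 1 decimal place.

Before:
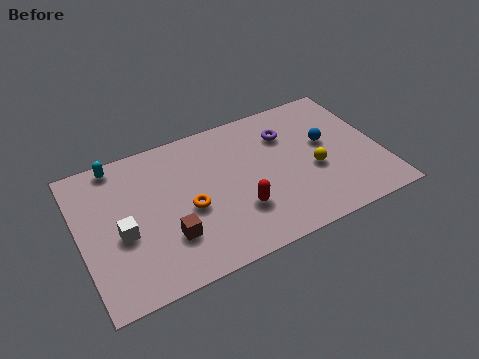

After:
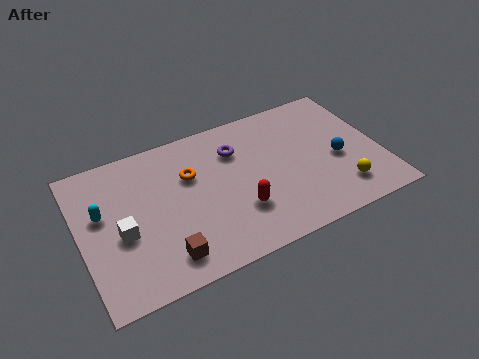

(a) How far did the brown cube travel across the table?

1.0

The brown cube was near (4.0, 2.5) before and (3.7, 1.5) after, so it travelled √(0.3² + 1.0²) ≈ 1.0 units.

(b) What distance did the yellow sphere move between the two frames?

2.0

From (11.2, 3.5) to (12.3, 1.8), the yellow sphere covered √(1.1² + 1.7²) ≈ 2.0 units.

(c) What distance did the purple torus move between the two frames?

2.5

From (10.2, 6.2) to (7.7, 6.2), the purple torus covered √(2.5² + 0.0²) ≈ 2.5 units.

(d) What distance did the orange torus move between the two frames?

1.9

The orange torus moved from about (5.1, 3.7) to (5.4, 5.6), a distance of √(0.3² + 1.9²) ≈ 1.9.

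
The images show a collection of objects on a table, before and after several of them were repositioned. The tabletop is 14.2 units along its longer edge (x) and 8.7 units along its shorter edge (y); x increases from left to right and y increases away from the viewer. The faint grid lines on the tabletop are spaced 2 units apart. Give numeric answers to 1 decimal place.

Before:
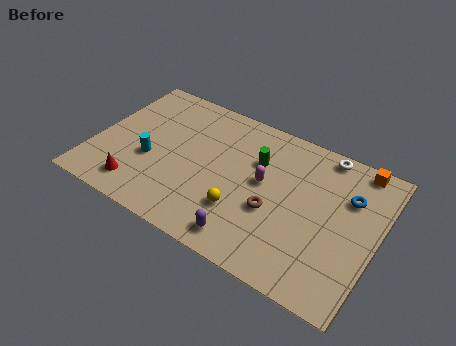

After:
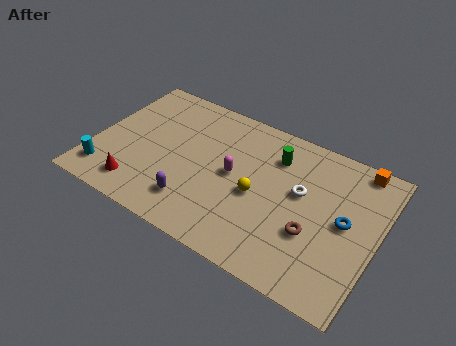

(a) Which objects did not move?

the orange cube and the red cone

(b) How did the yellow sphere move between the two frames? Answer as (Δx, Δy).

(0.6, 1.3)

The yellow sphere was at about (7.7, 2.6) and moved to about (8.3, 3.9).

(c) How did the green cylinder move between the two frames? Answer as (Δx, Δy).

(0.8, 0.7)

The green cylinder was at about (8.0, 5.9) and moved to about (8.8, 6.6).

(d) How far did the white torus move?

2.9

From (11.1, 7.9) to (10.3, 5.1), the white torus covered √(0.8² + 2.8²) ≈ 2.9 units.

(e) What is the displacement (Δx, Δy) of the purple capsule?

(-2.8, 0.7)

From the two frames, the purple capsule sits at roughly (8.2, 1.2) before and (5.4, 1.9) after.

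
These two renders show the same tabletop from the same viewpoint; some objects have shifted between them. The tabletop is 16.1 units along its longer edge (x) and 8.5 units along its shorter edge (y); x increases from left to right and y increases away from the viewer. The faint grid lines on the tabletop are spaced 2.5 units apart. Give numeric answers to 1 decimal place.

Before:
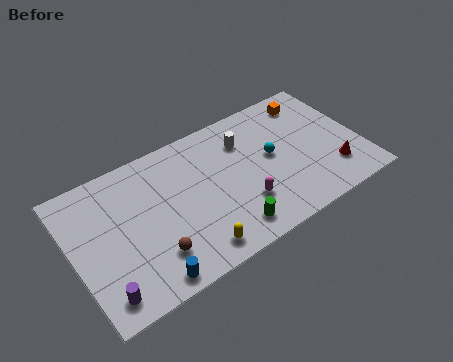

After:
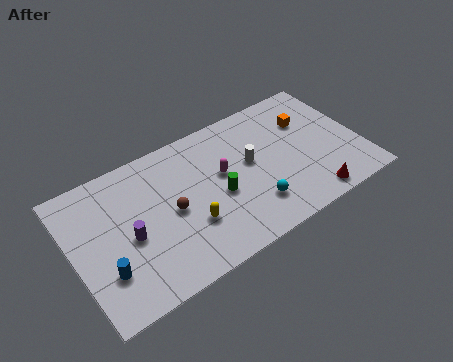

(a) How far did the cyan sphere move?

2.9

The cyan sphere was near (11.2, 4.6) before and (9.7, 2.1) after, so it travelled √(1.5² + 2.5²) ≈ 2.9 units.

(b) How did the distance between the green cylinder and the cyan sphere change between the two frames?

-2.1

The distance was about 4.4 in the first image and 2.3 in the second, so they moved 2.1 units closer together.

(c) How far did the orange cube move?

1.3

The orange cube was near (13.9, 7.1) before and (13.5, 5.9) after, so it travelled √(0.4² + 1.2²) ≈ 1.3 units.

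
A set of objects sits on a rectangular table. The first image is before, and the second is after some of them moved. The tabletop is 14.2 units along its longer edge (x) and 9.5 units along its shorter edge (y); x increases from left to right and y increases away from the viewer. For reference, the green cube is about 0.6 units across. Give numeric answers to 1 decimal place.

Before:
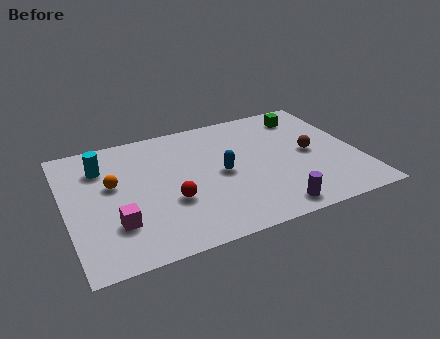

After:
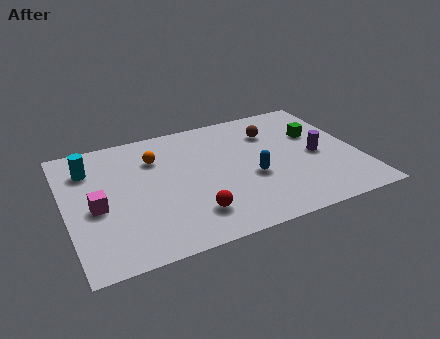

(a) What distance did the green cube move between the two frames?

1.7

The green cube moved from about (12.1, 7.8) to (12.4, 6.1), a distance of √(0.3² + 1.7²) ≈ 1.7.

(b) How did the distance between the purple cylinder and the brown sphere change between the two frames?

-1.1

They were about 4.3 units apart before and 3.2 after — 1.1 units closer together.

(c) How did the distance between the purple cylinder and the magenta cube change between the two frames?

+3.3

Before: roughly 7.5 units apart; after: 10.8. That's 3.3 units further apart.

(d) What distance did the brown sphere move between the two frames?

2.8

From (11.9, 4.7) to (10.3, 7.0), the brown sphere covered √(1.6² + 2.3²) ≈ 2.8 units.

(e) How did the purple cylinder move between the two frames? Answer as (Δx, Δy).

(2.7, 3.3)

The purple cylinder started near (9.5, 1.1) and ended near (12.2, 4.4).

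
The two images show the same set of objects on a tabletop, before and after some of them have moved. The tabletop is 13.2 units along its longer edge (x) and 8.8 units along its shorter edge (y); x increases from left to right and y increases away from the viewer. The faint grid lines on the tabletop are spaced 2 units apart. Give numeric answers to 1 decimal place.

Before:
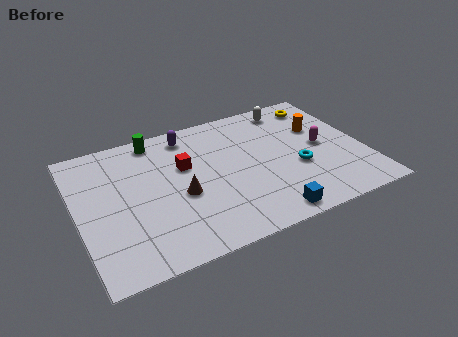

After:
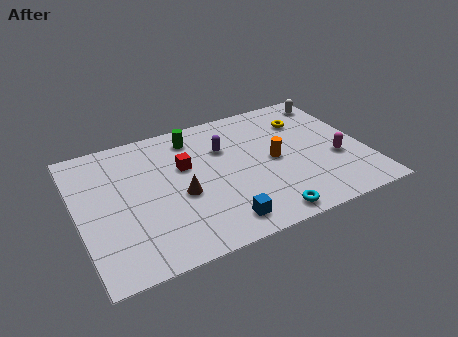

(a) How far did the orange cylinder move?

2.8

The orange cylinder moved from about (11.4, 5.7) to (9.0, 4.3), a distance of √(2.4² + 1.4²) ≈ 2.8.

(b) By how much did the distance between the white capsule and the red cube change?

+1.9

They were about 5.7 units apart before and 7.6 after — 1.9 units further apart.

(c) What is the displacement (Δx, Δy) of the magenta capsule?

(0.5, -1.1)

The magenta capsule was at about (11.3, 4.4) and moved to about (11.8, 3.3).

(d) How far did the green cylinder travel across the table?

1.8

The green cylinder moved from about (3.9, 7.8) to (5.6, 7.3), a distance of √(1.7² + 0.5²) ≈ 1.8.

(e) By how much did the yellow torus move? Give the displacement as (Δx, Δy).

(-0.9, -0.9)

The yellow torus started near (11.7, 7.4) and ended near (10.8, 6.5).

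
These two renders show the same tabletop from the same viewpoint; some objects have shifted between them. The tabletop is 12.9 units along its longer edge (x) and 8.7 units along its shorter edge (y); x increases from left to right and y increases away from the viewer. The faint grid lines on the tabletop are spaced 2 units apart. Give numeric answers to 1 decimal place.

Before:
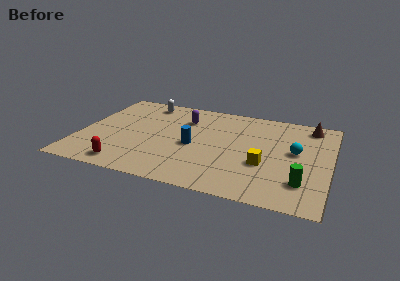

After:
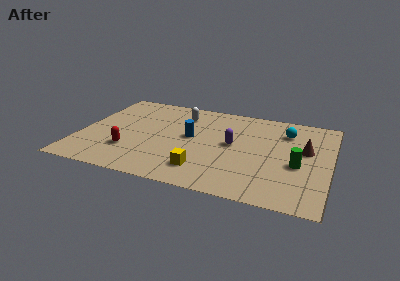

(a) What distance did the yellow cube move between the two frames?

3.3

From (9.6, 3.2) to (6.6, 1.8), the yellow cube covered √(3.0² + 1.4²) ≈ 3.3 units.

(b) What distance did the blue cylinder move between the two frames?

0.8

From (5.9, 3.9) to (5.7, 4.7), the blue cylinder covered √(0.2² + 0.8²) ≈ 0.8 units.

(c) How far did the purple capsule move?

3.2

From (5.2, 6.4) to (7.9, 4.6), the purple capsule covered √(2.7² + 1.8²) ≈ 3.2 units.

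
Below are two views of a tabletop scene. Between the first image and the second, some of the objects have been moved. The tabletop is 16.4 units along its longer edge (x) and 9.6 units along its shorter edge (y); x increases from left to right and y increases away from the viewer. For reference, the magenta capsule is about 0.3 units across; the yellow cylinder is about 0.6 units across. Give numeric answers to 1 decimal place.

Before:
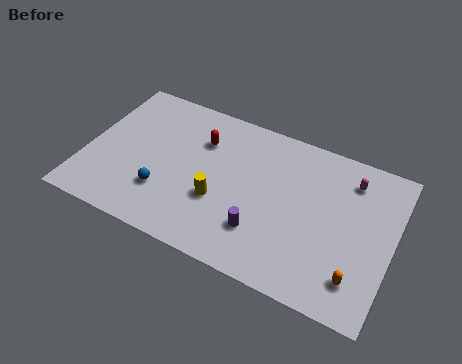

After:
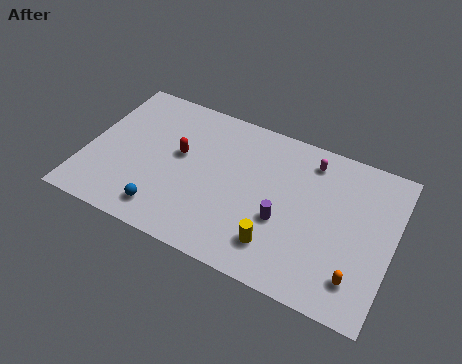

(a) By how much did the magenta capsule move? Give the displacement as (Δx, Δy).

(-2.2, 0.3)

The magenta capsule was at about (13.9, 7.7) and moved to about (11.7, 8.0).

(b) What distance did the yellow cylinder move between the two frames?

3.6

The yellow cylinder was near (7.3, 3.5) before and (10.6, 2.1) after, so it travelled √(3.3² + 1.4²) ≈ 3.6 units.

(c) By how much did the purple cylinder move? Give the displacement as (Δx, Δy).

(1.0, 1.1)

The purple cylinder started near (9.7, 2.6) and ended near (10.7, 3.7).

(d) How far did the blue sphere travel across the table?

1.2

The blue sphere moved from about (4.4, 2.8) to (4.6, 1.6), a distance of √(0.2² + 1.2²) ≈ 1.2.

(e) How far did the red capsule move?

1.7

From (5.9, 6.9) to (4.9, 5.5), the red capsule covered √(1.0² + 1.4²) ≈ 1.7 units.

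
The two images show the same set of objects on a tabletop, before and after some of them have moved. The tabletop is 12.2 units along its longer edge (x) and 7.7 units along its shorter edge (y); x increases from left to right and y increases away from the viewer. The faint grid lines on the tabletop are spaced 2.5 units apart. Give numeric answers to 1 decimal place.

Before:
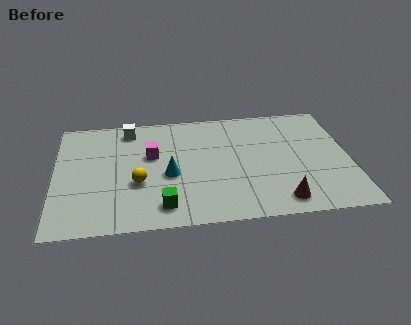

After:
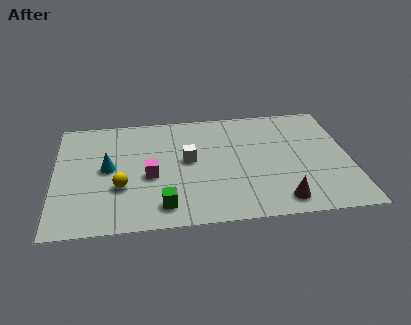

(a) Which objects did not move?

the brown cone and the green cube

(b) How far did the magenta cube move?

1.4

The magenta cube moved from about (4.0, 4.7) to (3.9, 3.3), a distance of √(0.1² + 1.4²) ≈ 1.4.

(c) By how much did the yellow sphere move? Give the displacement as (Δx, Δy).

(-0.7, -0.2)

The yellow sphere was at about (3.4, 2.9) and moved to about (2.7, 2.7).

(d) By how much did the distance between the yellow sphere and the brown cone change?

+0.6

They were about 6.1 units apart before and 6.7 after — 0.6 units further apart.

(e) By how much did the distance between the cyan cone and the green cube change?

+1.5

Before: roughly 2.0 units apart; after: 3.5. That's 1.5 units further apart.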